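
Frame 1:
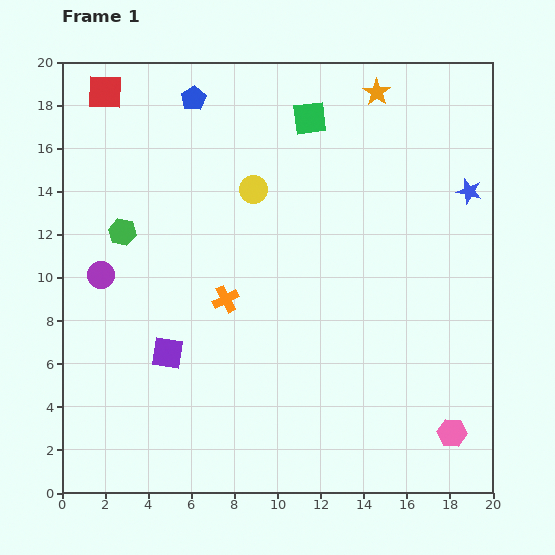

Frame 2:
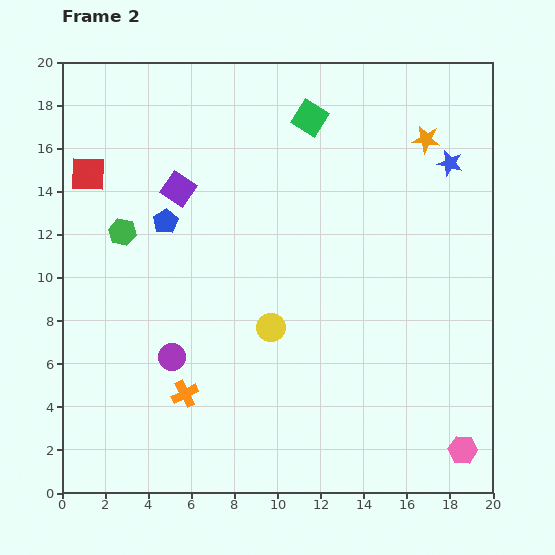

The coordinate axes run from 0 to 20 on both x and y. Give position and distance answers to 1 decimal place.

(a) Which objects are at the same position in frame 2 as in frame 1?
the green hexagon, the green square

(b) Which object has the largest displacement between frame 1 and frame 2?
the purple square

(moved 7.6; next 6.4)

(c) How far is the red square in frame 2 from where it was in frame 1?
3.9

The red square moved from (2.0, 18.6) to (1.2, 14.8), a distance of √(0.8² + 3.8²) ≈ 3.9.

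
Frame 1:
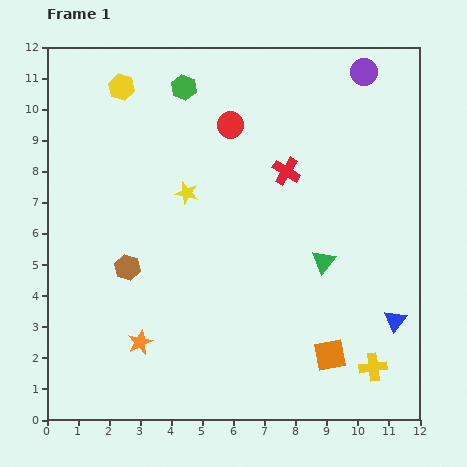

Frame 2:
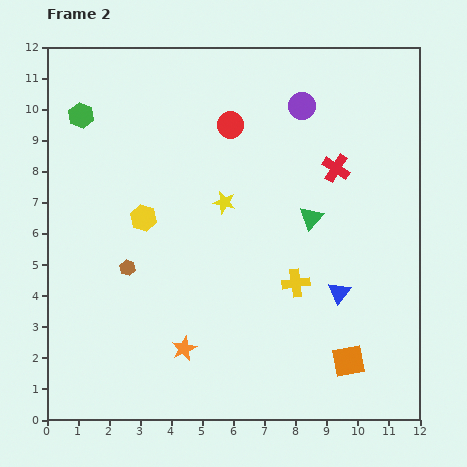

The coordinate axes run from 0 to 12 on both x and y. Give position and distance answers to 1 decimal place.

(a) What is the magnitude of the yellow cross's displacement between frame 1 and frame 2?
3.7

The yellow cross moved from (10.5, 1.7) to (8.0, 4.4), a distance of √(2.5² + 2.7²) ≈ 3.7.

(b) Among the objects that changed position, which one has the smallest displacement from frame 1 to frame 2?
the orange square

(moved 0.6)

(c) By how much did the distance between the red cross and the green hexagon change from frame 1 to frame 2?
+4.1

Distance in frame 1: 4.3. Distance in frame 2: 8.4.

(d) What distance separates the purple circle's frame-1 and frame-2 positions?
2.3

The purple circle moved from (10.2, 11.2) to (8.2, 10.1), a distance of √(2.0² + 1.1²) ≈ 2.3.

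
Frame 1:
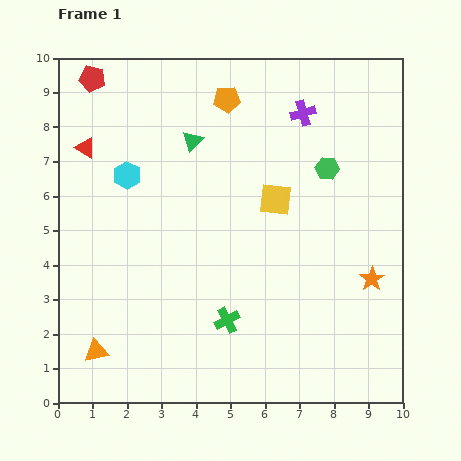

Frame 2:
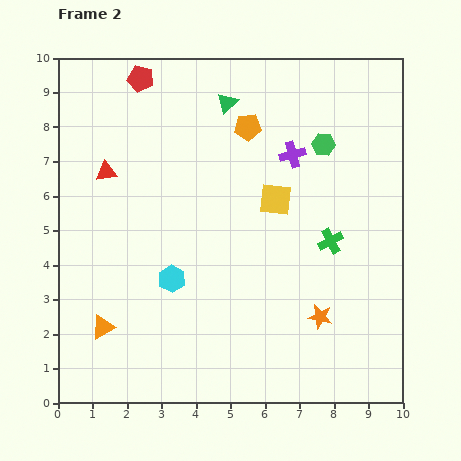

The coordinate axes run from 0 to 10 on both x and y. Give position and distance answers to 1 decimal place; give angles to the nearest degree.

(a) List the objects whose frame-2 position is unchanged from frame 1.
the yellow square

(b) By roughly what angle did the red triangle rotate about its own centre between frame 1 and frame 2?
39° counter-clockwise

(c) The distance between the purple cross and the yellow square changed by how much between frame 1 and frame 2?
-1.2

Distance in frame 1: 2.6. Distance in frame 2: 1.4.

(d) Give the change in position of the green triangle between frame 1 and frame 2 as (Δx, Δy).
(1.0, 1.1)

The green triangle was at (3.9, 7.6) in frame 1 and (4.9, 8.7) in frame 2.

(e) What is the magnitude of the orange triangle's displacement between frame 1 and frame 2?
0.7

The orange triangle moved from (1.1, 1.5) to (1.3, 2.2), a distance of √(0.2² + 0.7²) ≈ 0.7.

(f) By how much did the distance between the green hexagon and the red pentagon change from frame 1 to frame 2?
-1.7

Distance in frame 1: 7.3. Distance in frame 2: 5.6.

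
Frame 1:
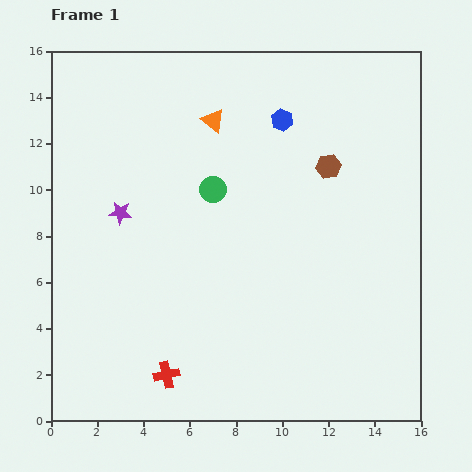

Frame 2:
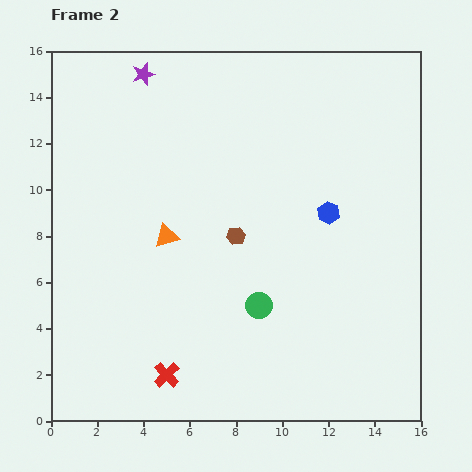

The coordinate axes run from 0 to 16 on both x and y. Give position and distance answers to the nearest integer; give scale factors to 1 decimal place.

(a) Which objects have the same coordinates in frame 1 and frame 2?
the red cross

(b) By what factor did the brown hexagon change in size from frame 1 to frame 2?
0.7×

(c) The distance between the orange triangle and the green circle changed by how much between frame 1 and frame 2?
+2

Distance in frame 1: 3. Distance in frame 2: 5.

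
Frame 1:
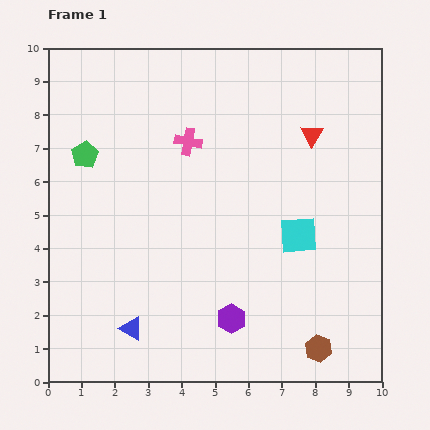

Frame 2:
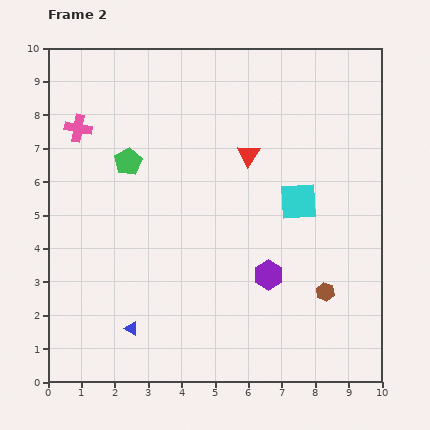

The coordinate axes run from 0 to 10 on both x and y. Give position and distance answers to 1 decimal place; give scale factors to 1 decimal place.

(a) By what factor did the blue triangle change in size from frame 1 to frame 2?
0.6×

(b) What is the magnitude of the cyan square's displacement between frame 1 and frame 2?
1.0

The cyan square moved from (7.5, 4.4) to (7.5, 5.4), a distance of √(0.0² + 1.0²) ≈ 1.0.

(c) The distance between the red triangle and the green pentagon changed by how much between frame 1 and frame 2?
-3.2

Distance in frame 1: 6.8. Distance in frame 2: 3.6.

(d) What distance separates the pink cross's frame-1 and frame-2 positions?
3.3

The pink cross moved from (4.2, 7.2) to (0.9, 7.6), a distance of √(3.3² + 0.4²) ≈ 3.3.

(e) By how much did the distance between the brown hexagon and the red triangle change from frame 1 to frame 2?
-1.7

Distance in frame 1: 6.4. Distance in frame 2: 4.7.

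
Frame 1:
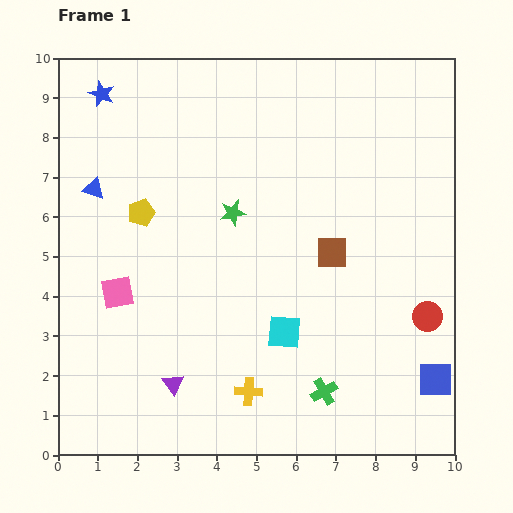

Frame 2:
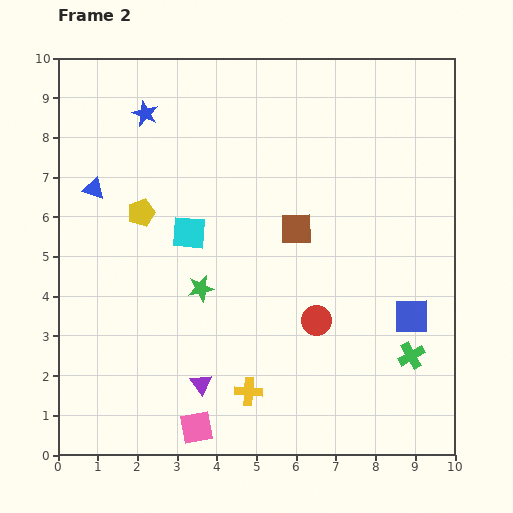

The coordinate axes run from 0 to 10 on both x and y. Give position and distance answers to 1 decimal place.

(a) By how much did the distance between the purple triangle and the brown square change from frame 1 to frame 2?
-0.6

Distance in frame 1: 5.2. Distance in frame 2: 4.6.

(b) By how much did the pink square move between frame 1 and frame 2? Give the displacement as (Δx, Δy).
(2.0, -3.4)

The pink square was at (1.5, 4.1) in frame 1 and (3.5, 0.7) in frame 2.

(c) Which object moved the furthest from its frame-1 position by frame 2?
the pink square

(moved 3.9; next 3.5)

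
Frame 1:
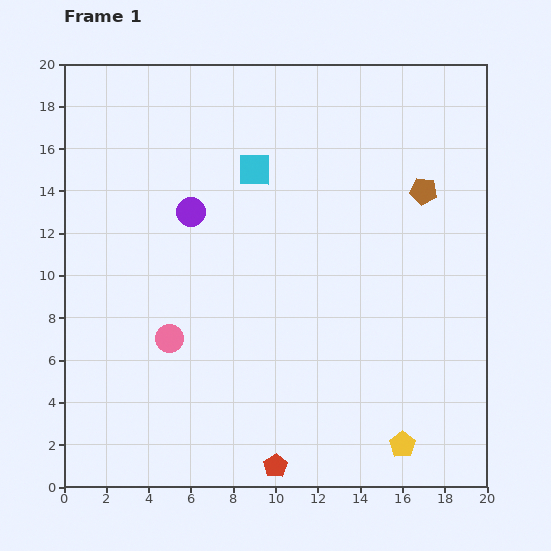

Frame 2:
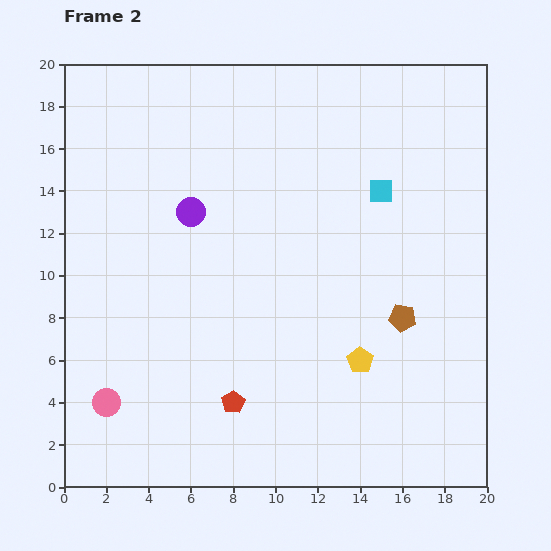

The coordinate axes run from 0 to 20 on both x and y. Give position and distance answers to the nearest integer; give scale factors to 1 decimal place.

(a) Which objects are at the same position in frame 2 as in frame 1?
the purple circle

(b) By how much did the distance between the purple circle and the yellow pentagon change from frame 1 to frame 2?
-4

Distance in frame 1: 15. Distance in frame 2: 11.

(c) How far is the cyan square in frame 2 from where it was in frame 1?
6

The cyan square moved from (9, 15) to (15, 14), a distance of √(6² + 1²) ≈ 6.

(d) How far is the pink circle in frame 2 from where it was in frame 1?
4

The pink circle moved from (5, 7) to (2, 4), a distance of √(3² + 3²) ≈ 4.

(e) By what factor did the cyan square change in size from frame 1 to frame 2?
0.7×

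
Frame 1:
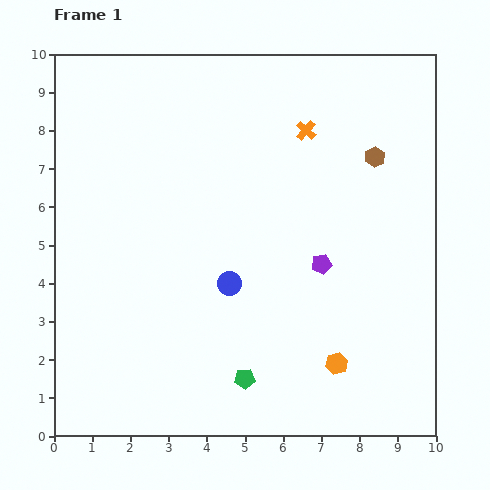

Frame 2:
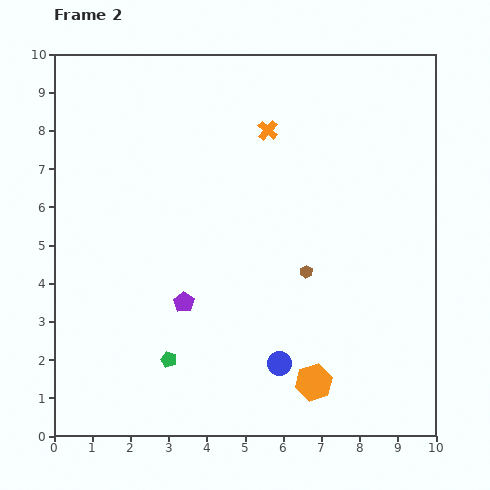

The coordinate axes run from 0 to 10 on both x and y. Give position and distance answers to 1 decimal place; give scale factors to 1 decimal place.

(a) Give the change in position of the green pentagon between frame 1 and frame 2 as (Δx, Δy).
(-2.0, 0.5)

The green pentagon was at (5.0, 1.5) in frame 1 and (3.0, 2.0) in frame 2.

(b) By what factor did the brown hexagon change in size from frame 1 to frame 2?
0.6×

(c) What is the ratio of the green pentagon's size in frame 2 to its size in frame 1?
0.7×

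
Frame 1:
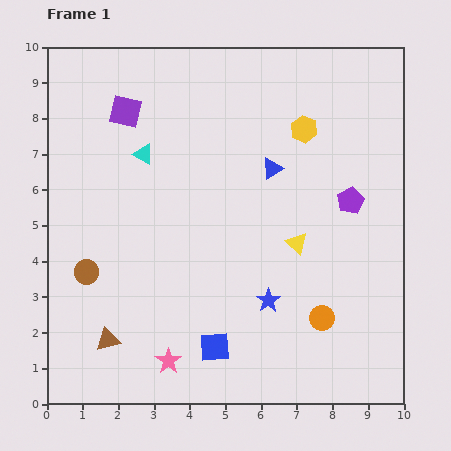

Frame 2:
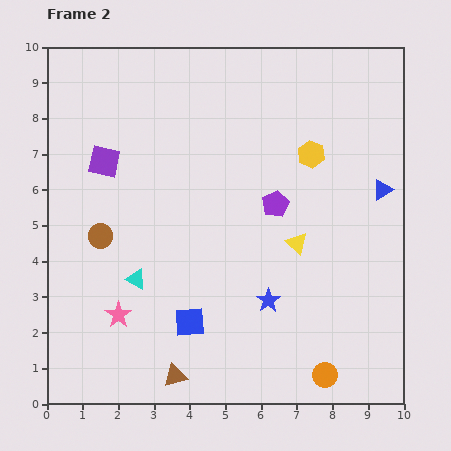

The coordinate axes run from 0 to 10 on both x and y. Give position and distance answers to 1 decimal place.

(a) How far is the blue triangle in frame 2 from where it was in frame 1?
3.2

The blue triangle moved from (6.3, 6.6) to (9.4, 6.0), a distance of √(3.1² + 0.6²) ≈ 3.2.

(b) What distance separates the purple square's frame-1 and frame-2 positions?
1.5

The purple square moved from (2.2, 8.2) to (1.6, 6.8), a distance of √(0.6² + 1.4²) ≈ 1.5.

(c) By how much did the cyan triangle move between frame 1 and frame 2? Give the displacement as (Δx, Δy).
(-0.2, -3.5)

The cyan triangle was at (2.7, 7.0) in frame 1 and (2.5, 3.5) in frame 2.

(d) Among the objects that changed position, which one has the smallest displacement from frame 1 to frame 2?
the yellow hexagon

(moved 0.7)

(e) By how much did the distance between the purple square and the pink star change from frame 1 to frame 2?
-2.8

Distance in frame 1: 7.1. Distance in frame 2: 4.3.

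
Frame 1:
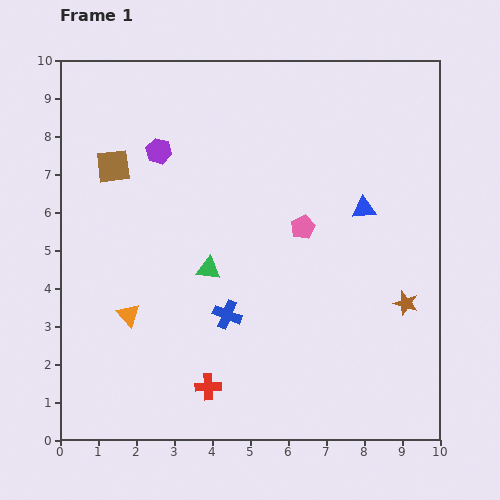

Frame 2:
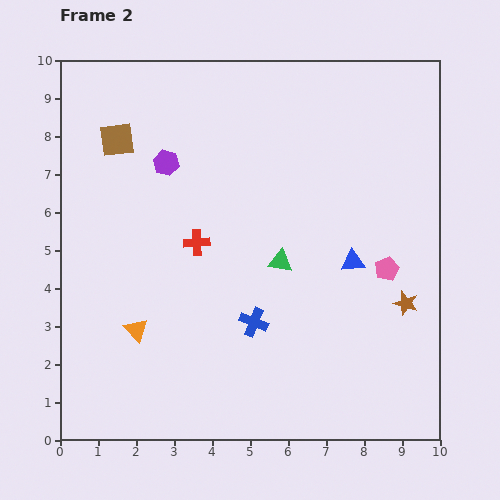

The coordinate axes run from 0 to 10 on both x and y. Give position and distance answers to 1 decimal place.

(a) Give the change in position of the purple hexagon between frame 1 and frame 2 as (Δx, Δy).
(0.2, -0.3)

The purple hexagon was at (2.6, 7.6) in frame 1 and (2.8, 7.3) in frame 2.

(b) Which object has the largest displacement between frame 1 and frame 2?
the red cross

(moved 3.8; next 2.5)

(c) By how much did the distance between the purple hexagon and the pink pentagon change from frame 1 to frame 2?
+2.1

Distance in frame 1: 4.3. Distance in frame 2: 6.4.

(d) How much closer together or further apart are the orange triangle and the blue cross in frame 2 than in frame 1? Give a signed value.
+0.5

Distance in frame 1: 2.6. Distance in frame 2: 3.1.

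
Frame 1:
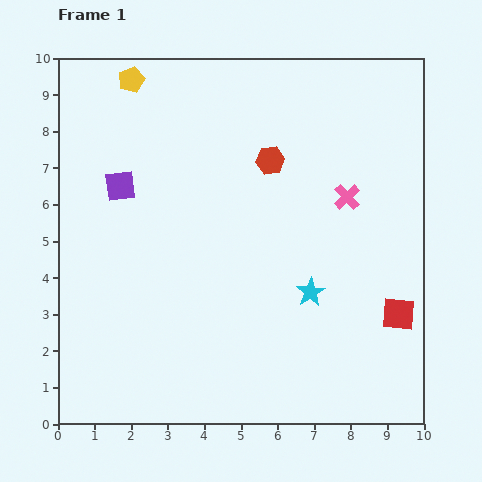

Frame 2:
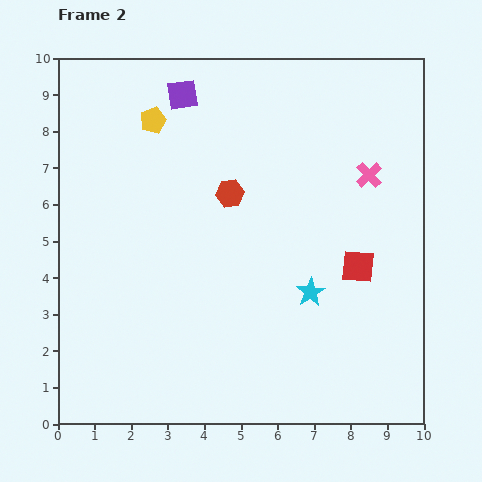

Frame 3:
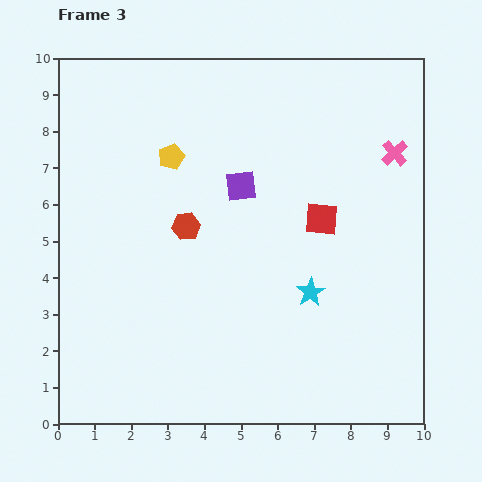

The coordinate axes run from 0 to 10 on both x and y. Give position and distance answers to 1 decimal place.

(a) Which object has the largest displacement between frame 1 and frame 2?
the purple square

(moved 3.0; next 1.7)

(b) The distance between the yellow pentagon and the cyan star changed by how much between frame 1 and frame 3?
-2.3

Distance in frame 1: 7.6. Distance in frame 3: 5.3.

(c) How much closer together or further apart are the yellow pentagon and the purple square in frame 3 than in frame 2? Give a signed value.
+1.0

Distance in frame 2: 1.1. Distance in frame 3: 2.1.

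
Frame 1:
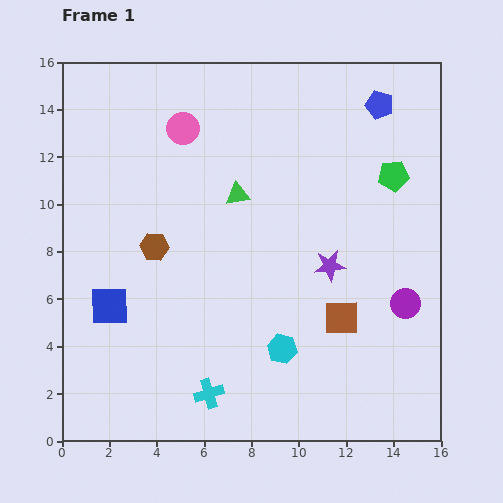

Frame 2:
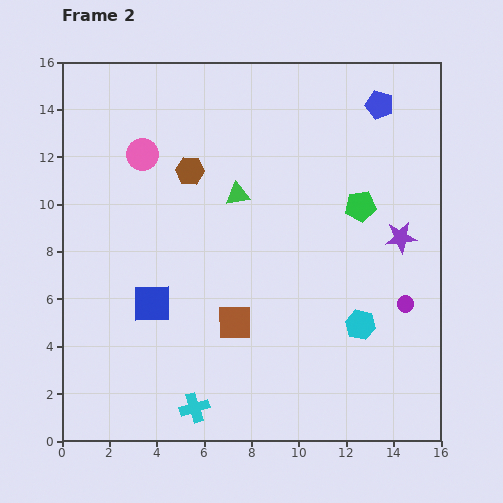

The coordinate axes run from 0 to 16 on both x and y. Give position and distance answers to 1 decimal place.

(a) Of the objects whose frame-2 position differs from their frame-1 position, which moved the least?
the cyan cross

(moved 0.8)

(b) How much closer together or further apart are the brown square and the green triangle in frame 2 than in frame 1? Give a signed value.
-1.4

Distance in frame 1: 6.8. Distance in frame 2: 5.4.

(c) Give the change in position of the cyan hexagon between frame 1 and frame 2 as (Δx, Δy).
(3.3, 1.0)

The cyan hexagon was at (9.3, 3.9) in frame 1 and (12.6, 4.9) in frame 2.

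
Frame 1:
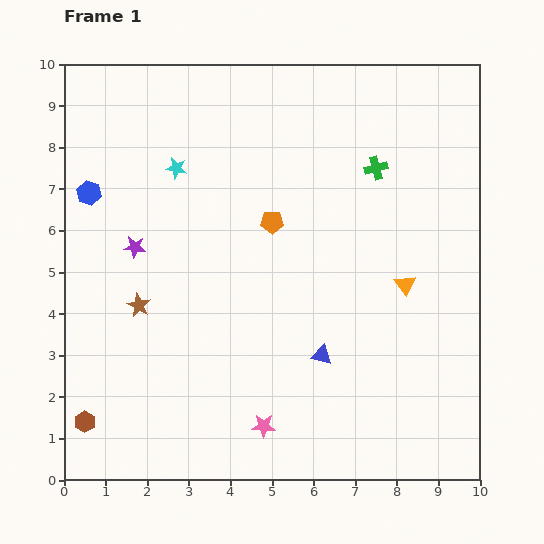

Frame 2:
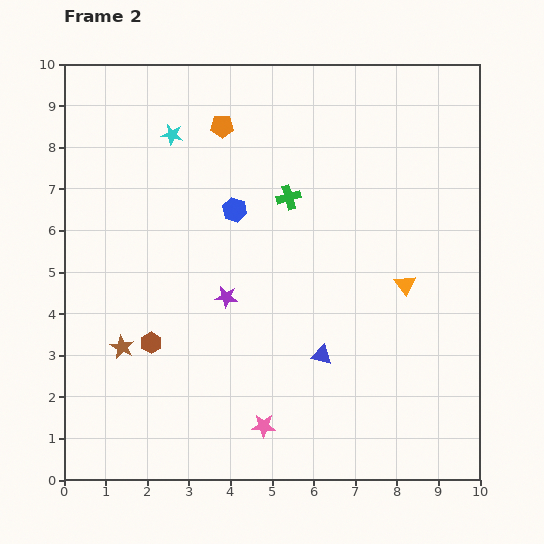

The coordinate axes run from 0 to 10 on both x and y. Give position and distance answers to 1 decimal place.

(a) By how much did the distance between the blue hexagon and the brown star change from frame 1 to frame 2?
+1.3

Distance in frame 1: 3.0. Distance in frame 2: 4.3.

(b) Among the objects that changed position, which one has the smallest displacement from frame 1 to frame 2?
the cyan star

(moved 0.8)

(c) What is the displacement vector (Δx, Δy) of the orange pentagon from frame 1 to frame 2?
(-1.2, 2.3)

The orange pentagon was at (5.0, 6.2) in frame 1 and (3.8, 8.5) in frame 2.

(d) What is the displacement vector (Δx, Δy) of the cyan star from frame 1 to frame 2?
(-0.1, 0.8)

The cyan star was at (2.7, 7.5) in frame 1 and (2.6, 8.3) in frame 2.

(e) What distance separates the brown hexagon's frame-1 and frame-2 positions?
2.5

The brown hexagon moved from (0.5, 1.4) to (2.1, 3.3), a distance of √(1.6² + 1.9²) ≈ 2.5.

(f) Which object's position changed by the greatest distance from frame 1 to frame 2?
the blue hexagon

(moved 3.5; next 2.6)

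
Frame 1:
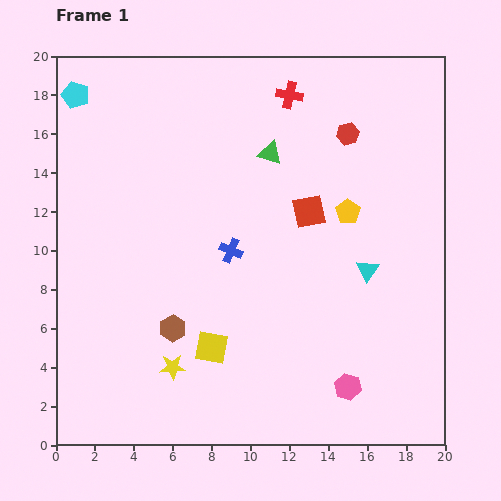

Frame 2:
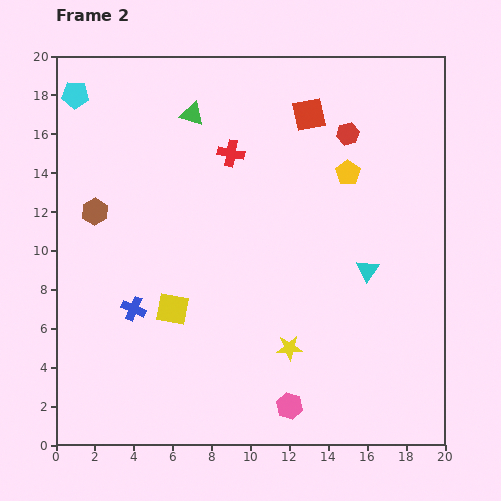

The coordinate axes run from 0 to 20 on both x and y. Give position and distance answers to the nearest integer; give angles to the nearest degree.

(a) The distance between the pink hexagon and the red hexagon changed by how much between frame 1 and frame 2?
+1

Distance in frame 1: 13. Distance in frame 2: 14.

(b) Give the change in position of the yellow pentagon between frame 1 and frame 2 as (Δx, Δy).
(0, 2)

The yellow pentagon was at (15, 12) in frame 1 and (15, 14) in frame 2.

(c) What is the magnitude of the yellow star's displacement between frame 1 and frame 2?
6

The yellow star moved from (6, 4) to (12, 5), a distance of √(6² + 1²) ≈ 6.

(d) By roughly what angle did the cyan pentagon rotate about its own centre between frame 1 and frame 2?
16° counter-clockwise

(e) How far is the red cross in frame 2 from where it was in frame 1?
4

The red cross moved from (12, 18) to (9, 15), a distance of √(3² + 3²) ≈ 4.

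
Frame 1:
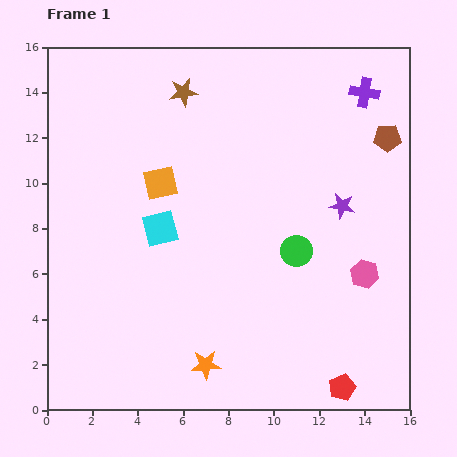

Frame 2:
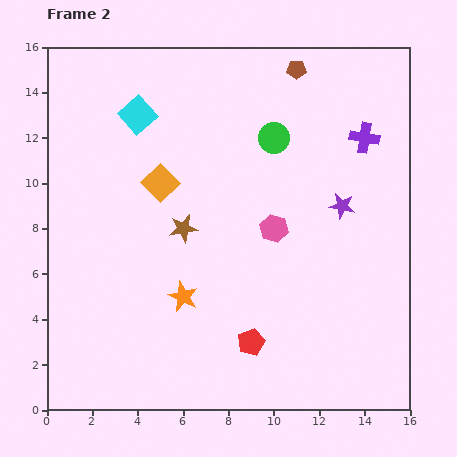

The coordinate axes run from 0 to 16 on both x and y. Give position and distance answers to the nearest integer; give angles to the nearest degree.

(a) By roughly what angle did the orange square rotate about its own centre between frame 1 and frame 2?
32° counter-clockwise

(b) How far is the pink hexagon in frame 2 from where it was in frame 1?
4

The pink hexagon moved from (14, 6) to (10, 8), a distance of √(4² + 2²) ≈ 4.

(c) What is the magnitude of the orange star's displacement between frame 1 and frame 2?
3

The orange star moved from (7, 2) to (6, 5), a distance of √(1² + 3²) ≈ 3.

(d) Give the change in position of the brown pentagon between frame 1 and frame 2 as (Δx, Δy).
(-4, 3)

The brown pentagon was at (15, 12) in frame 1 and (11, 15) in frame 2.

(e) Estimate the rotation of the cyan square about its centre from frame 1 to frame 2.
27° counter-clockwise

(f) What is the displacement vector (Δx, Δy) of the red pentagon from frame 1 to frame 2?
(-4, 2)

The red pentagon was at (13, 1) in frame 1 and (9, 3) in frame 2.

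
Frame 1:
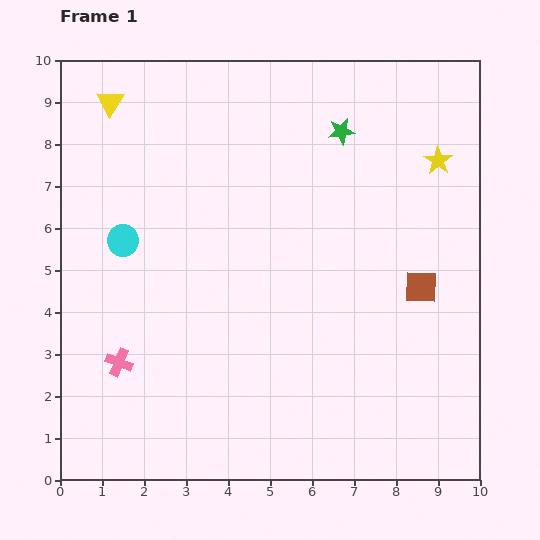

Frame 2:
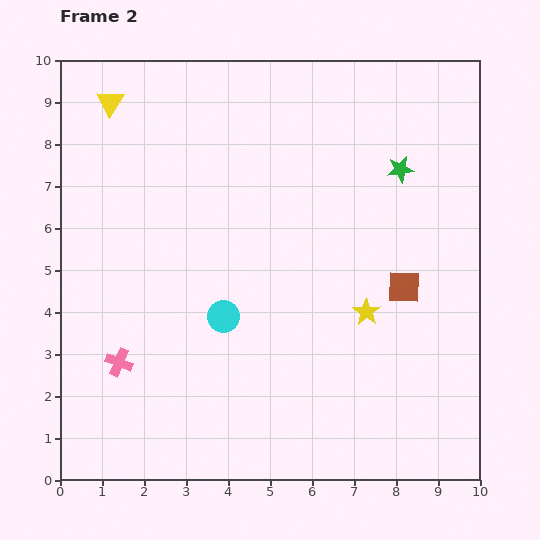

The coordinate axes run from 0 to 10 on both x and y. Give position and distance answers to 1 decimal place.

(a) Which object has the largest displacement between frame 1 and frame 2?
the yellow star

(moved 4.0; next 3.0)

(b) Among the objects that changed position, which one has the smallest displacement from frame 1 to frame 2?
the brown square

(moved 0.4)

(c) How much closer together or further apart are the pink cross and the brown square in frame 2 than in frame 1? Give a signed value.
-0.4

Distance in frame 1: 7.4. Distance in frame 2: 7.0.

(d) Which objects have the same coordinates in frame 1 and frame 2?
the yellow triangle, the pink cross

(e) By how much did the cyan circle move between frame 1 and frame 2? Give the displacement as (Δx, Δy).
(2.4, -1.8)

The cyan circle was at (1.5, 5.7) in frame 1 and (3.9, 3.9) in frame 2.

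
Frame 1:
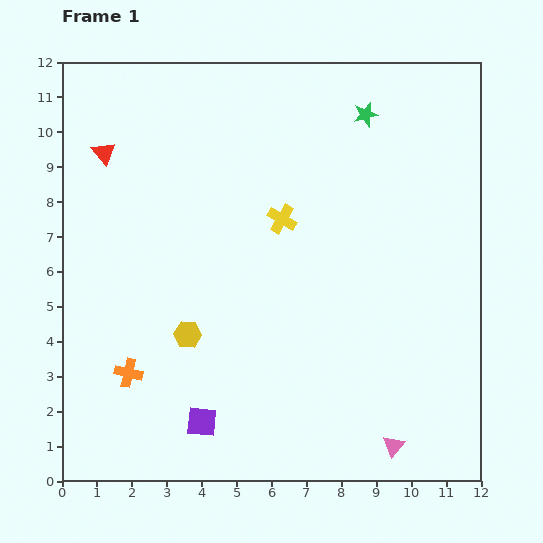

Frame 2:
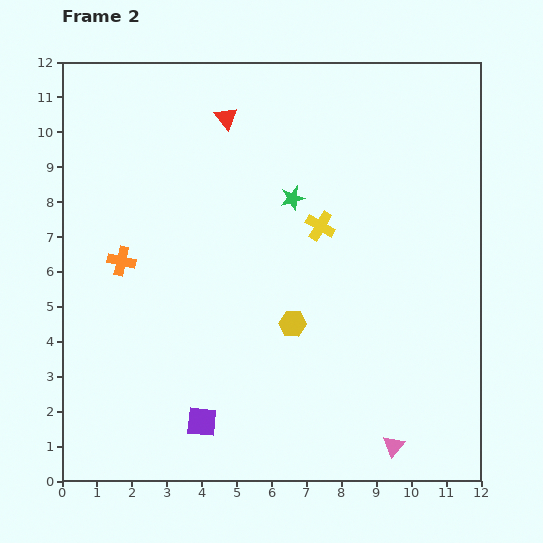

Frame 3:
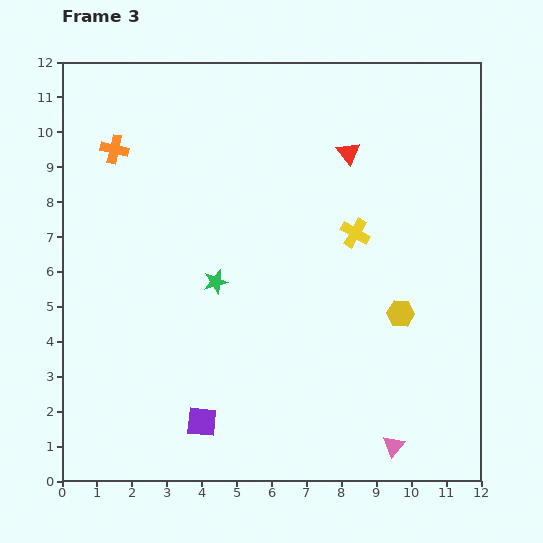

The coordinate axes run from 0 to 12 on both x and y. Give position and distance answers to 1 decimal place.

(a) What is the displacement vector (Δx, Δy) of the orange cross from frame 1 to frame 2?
(-0.2, 3.2)

The orange cross was at (1.9, 3.1) in frame 1 and (1.7, 6.3) in frame 2.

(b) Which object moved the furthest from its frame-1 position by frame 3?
the red triangle

(moved 7.0; next 6.4)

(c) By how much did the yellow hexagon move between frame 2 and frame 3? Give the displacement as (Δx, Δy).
(3.1, 0.3)

The yellow hexagon was at (6.6, 4.5) in frame 2 and (9.7, 4.8) in frame 3.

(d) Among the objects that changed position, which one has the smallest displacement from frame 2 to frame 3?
the yellow cross

(moved 1.0)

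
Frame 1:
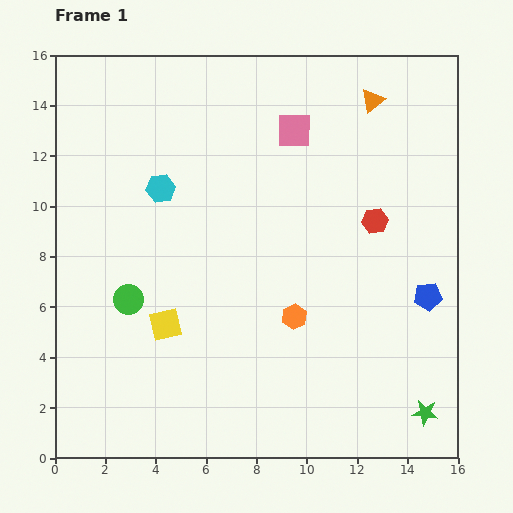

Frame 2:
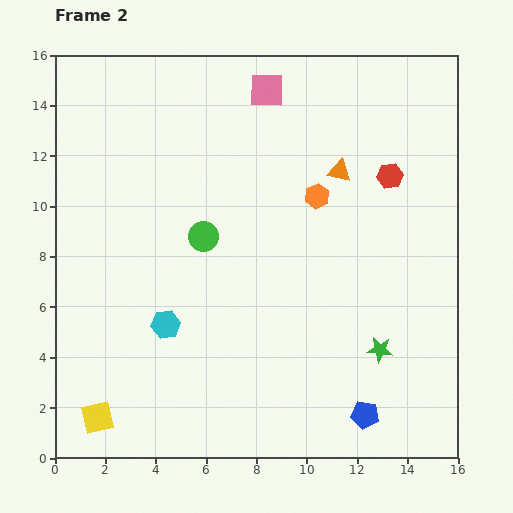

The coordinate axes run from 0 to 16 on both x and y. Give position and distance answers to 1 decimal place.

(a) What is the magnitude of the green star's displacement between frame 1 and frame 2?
3.1

The green star moved from (14.7, 1.8) to (12.9, 4.3), a distance of √(1.8² + 2.5²) ≈ 3.1.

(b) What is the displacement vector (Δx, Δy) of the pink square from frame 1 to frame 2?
(-1.1, 1.6)

The pink square was at (9.5, 13.0) in frame 1 and (8.4, 14.6) in frame 2.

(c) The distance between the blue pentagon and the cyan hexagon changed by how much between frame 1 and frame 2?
-2.7

Distance in frame 1: 11.4. Distance in frame 2: 8.7.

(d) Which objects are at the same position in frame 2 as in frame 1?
none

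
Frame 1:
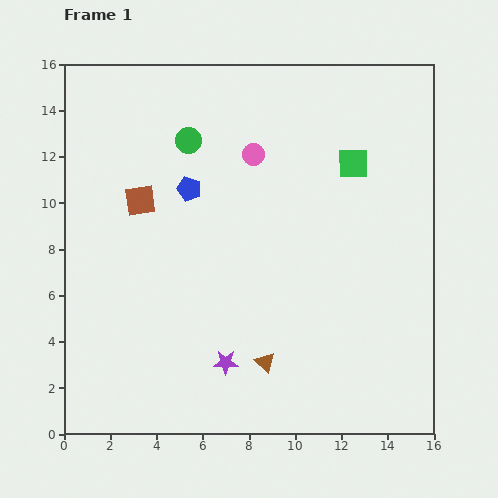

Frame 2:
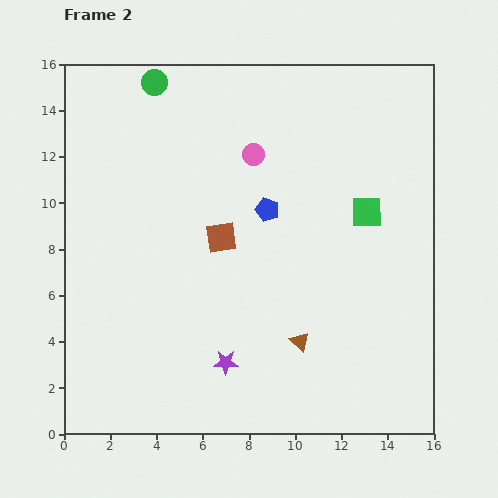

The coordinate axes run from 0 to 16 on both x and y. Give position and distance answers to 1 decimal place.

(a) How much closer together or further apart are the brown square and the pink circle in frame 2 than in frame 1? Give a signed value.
-1.4

Distance in frame 1: 5.3. Distance in frame 2: 3.9.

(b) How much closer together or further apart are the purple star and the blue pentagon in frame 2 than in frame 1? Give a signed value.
-0.9

Distance in frame 1: 7.7. Distance in frame 2: 6.8.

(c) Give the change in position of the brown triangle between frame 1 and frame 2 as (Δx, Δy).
(1.5, 0.9)

The brown triangle was at (8.7, 3.1) in frame 1 and (10.2, 4.0) in frame 2.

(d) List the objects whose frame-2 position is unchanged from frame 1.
the purple star, the pink circle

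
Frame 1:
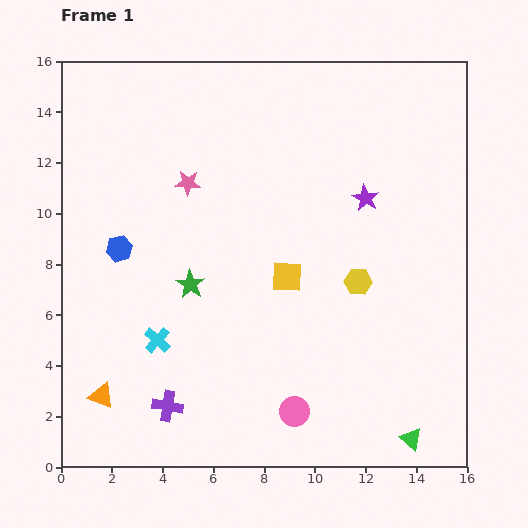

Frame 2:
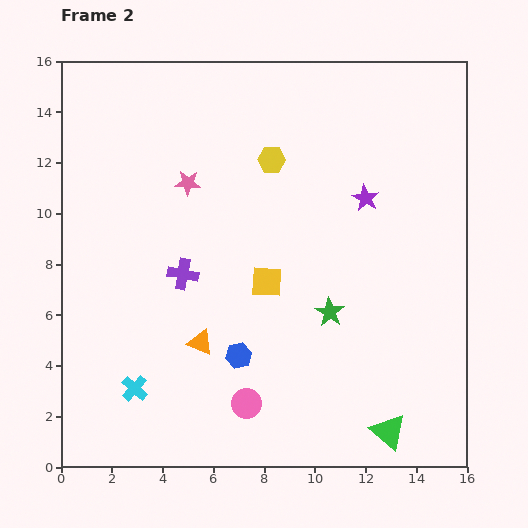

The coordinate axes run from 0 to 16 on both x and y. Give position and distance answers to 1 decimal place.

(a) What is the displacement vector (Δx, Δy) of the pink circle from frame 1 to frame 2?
(-1.9, 0.3)

The pink circle was at (9.2, 2.2) in frame 1 and (7.3, 2.5) in frame 2.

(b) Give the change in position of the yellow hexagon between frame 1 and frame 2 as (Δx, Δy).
(-3.4, 4.8)

The yellow hexagon was at (11.7, 7.3) in frame 1 and (8.3, 12.1) in frame 2.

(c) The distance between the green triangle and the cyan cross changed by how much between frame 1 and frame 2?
-0.6

Distance in frame 1: 10.7. Distance in frame 2: 10.1.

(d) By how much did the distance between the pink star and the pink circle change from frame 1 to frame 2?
-0.9

Distance in frame 1: 9.9. Distance in frame 2: 9.0.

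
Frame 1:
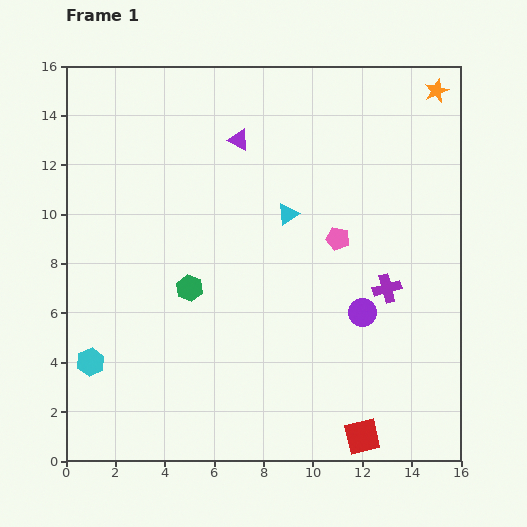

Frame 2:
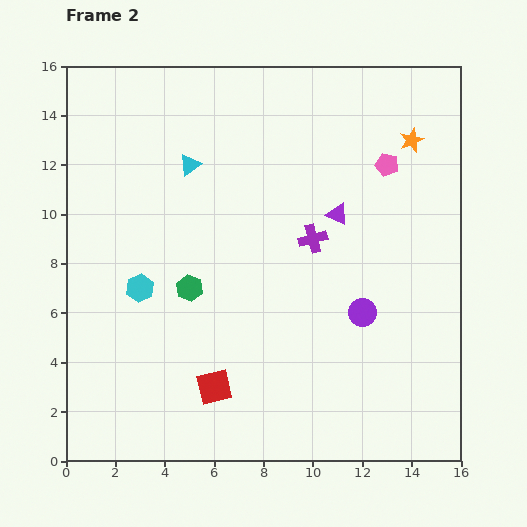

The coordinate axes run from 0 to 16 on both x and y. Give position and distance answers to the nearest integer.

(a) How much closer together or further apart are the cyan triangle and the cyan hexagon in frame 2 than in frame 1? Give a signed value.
-5

Distance in frame 1: 10. Distance in frame 2: 5.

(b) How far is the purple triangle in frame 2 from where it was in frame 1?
5

The purple triangle moved from (7, 13) to (11, 10), a distance of √(4² + 3²) ≈ 5.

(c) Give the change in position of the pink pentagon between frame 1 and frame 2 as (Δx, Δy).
(2, 3)

The pink pentagon was at (11, 9) in frame 1 and (13, 12) in frame 2.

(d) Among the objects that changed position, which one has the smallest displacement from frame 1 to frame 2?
the orange star

(moved 2)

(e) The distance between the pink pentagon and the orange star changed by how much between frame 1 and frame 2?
-6

Distance in frame 1: 7. Distance in frame 2: 1.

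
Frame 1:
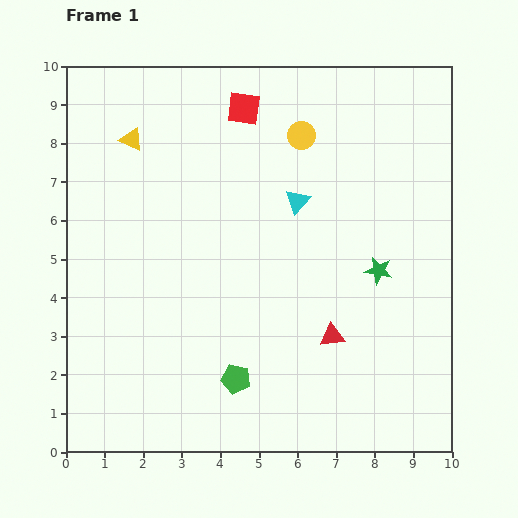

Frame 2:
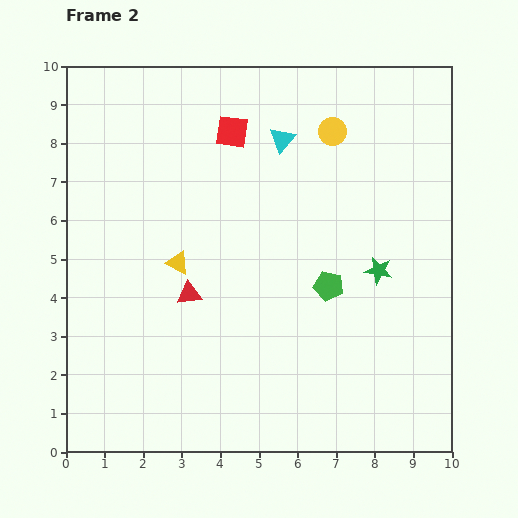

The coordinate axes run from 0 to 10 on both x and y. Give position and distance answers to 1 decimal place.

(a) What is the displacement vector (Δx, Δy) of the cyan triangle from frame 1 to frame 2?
(-0.4, 1.6)

The cyan triangle was at (6.0, 6.5) in frame 1 and (5.6, 8.1) in frame 2.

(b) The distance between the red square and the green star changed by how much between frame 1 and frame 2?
-0.3

Distance in frame 1: 5.5. Distance in frame 2: 5.2.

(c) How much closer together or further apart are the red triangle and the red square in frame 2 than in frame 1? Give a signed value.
-2.0

Distance in frame 1: 6.3. Distance in frame 2: 4.3.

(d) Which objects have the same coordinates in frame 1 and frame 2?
the green star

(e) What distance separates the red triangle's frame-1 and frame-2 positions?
3.9

The red triangle moved from (6.9, 3.0) to (3.2, 4.1), a distance of √(3.7² + 1.1²) ≈ 3.9.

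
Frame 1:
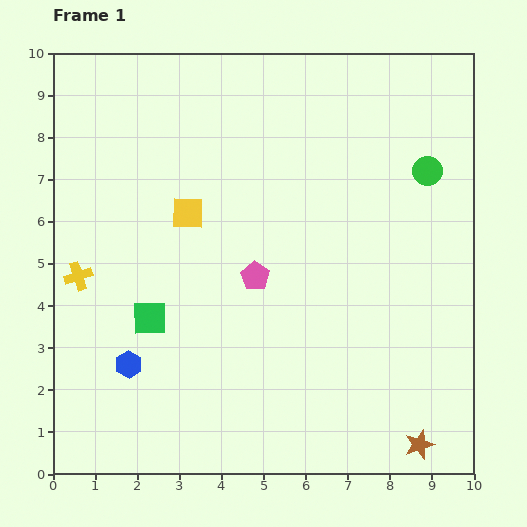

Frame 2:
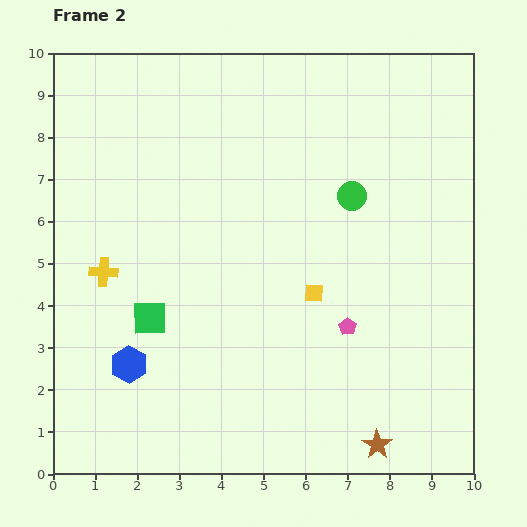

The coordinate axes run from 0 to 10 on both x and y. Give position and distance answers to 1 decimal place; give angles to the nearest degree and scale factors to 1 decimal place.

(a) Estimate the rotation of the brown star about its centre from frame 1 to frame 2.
19° counter-clockwise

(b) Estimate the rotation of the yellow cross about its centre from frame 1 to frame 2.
21° clockwise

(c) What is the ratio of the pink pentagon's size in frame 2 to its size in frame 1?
0.6×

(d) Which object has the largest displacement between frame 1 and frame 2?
the yellow square

(moved 3.6; next 2.5)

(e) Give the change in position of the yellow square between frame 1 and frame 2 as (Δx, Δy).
(3.0, -1.9)

The yellow square was at (3.2, 6.2) in frame 1 and (6.2, 4.3) in frame 2.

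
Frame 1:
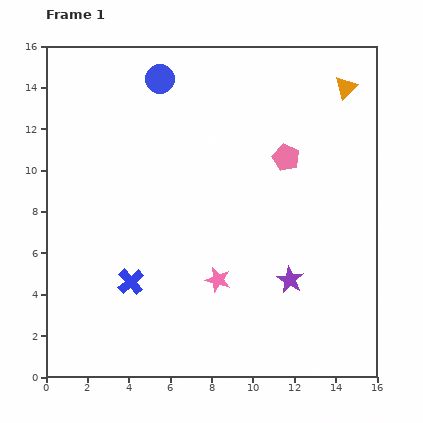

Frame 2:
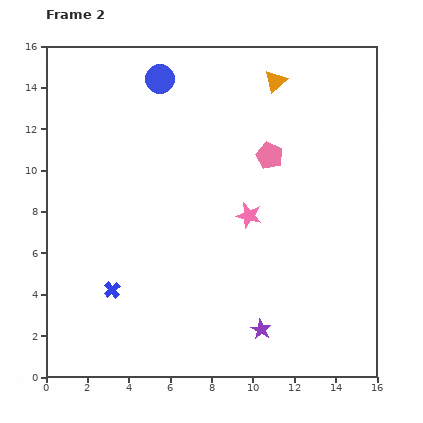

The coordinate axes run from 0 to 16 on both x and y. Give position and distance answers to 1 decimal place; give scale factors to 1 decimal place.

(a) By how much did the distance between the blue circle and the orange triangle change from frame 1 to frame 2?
-3.4

Distance in frame 1: 9.0. Distance in frame 2: 5.6.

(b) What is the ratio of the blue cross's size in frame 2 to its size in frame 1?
0.6×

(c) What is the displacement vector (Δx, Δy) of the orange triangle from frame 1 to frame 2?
(-3.4, 0.3)

The orange triangle was at (14.5, 14.0) in frame 1 and (11.1, 14.3) in frame 2.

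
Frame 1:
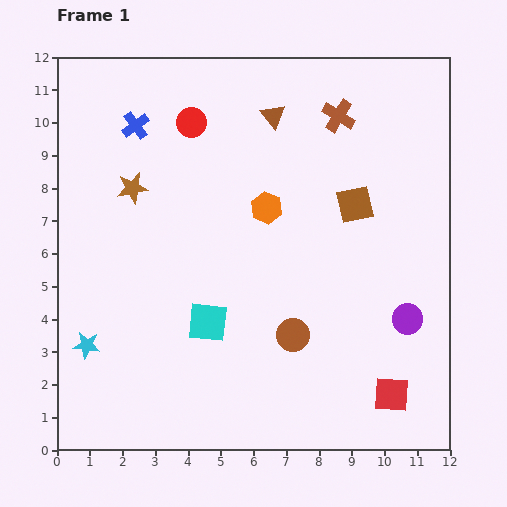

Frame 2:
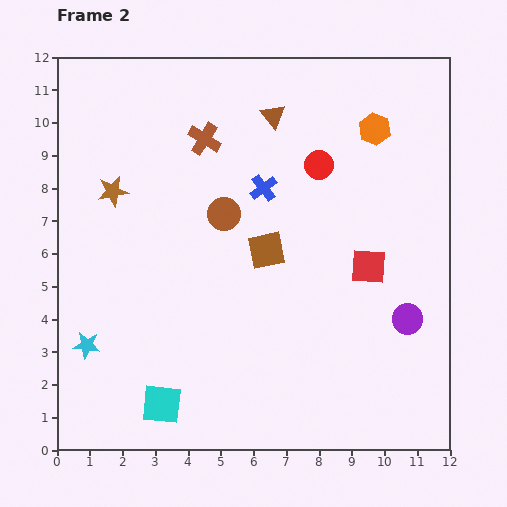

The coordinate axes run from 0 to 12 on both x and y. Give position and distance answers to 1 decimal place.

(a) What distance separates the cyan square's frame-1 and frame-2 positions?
2.9

The cyan square moved from (4.6, 3.9) to (3.2, 1.4), a distance of √(1.4² + 2.5²) ≈ 2.9.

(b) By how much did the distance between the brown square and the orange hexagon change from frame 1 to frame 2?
+2.3

Distance in frame 1: 2.7. Distance in frame 2: 5.0.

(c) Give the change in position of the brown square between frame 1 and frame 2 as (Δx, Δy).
(-2.7, -1.4)

The brown square was at (9.1, 7.5) in frame 1 and (6.4, 6.1) in frame 2.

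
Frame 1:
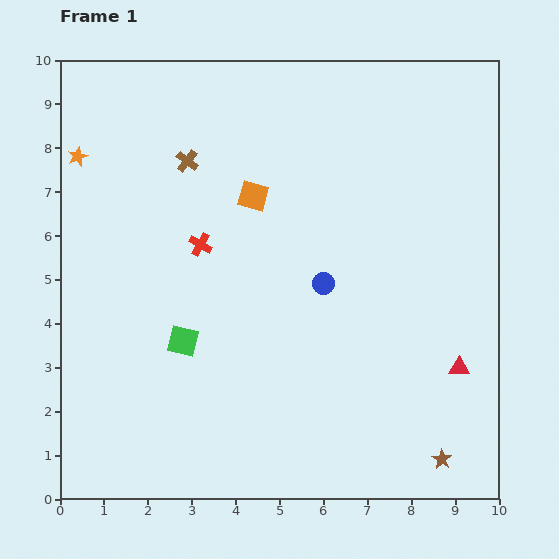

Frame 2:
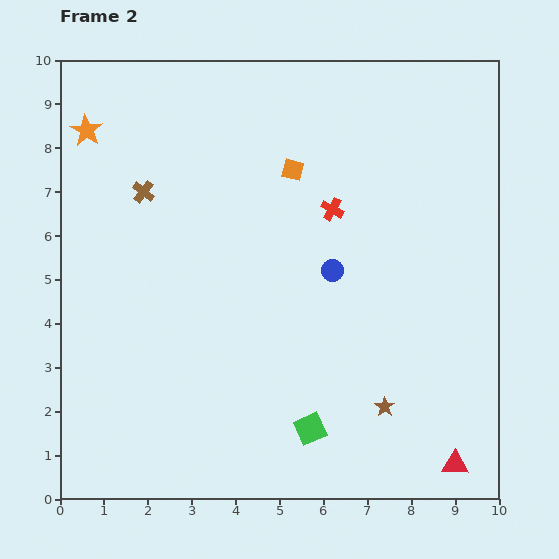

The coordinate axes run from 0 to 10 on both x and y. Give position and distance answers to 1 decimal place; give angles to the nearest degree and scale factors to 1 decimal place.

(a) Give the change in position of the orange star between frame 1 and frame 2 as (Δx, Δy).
(0.2, 0.6)

The orange star was at (0.4, 7.8) in frame 1 and (0.6, 8.4) in frame 2.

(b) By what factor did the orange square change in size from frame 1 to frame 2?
0.7×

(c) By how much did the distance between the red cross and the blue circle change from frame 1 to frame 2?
-1.5

Distance in frame 1: 2.9. Distance in frame 2: 1.4.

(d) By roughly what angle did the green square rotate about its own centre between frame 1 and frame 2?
37° counter-clockwise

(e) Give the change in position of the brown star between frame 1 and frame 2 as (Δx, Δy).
(-1.3, 1.2)

The brown star was at (8.7, 0.9) in frame 1 and (7.4, 2.1) in frame 2.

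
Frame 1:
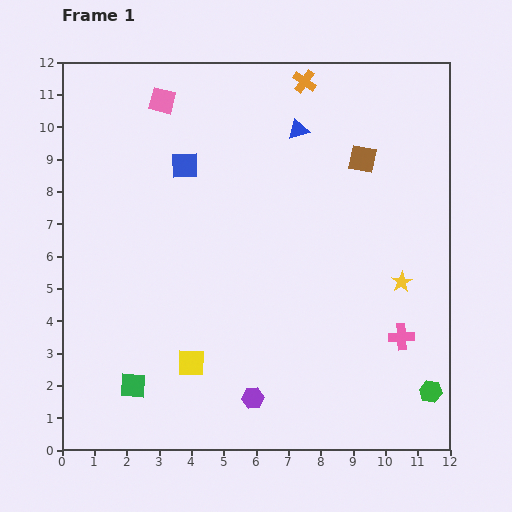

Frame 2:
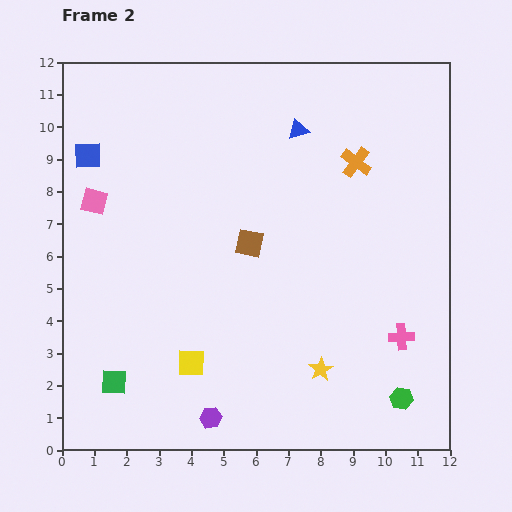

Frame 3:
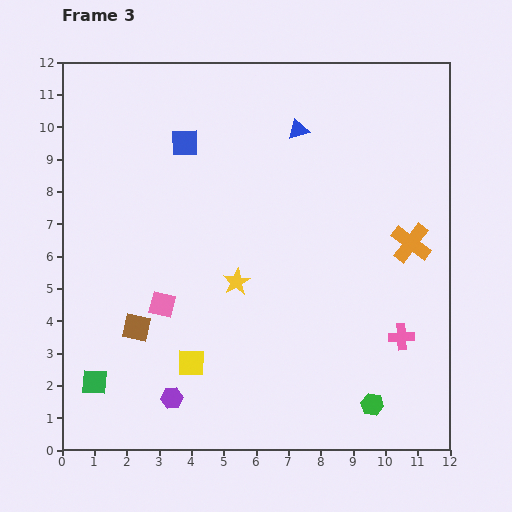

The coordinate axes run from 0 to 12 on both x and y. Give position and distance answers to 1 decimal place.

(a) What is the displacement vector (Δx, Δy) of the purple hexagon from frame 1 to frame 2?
(-1.3, -0.6)

The purple hexagon was at (5.9, 1.6) in frame 1 and (4.6, 1.0) in frame 2.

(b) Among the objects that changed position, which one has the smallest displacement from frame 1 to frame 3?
the blue square

(moved 0.7)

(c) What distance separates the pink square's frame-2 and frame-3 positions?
3.8

The pink square moved from (1.0, 7.7) to (3.1, 4.5), a distance of √(2.1² + 3.2²) ≈ 3.8.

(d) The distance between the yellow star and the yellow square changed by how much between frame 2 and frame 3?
-1.1

Distance in frame 2: 4.0. Distance in frame 3: 2.9.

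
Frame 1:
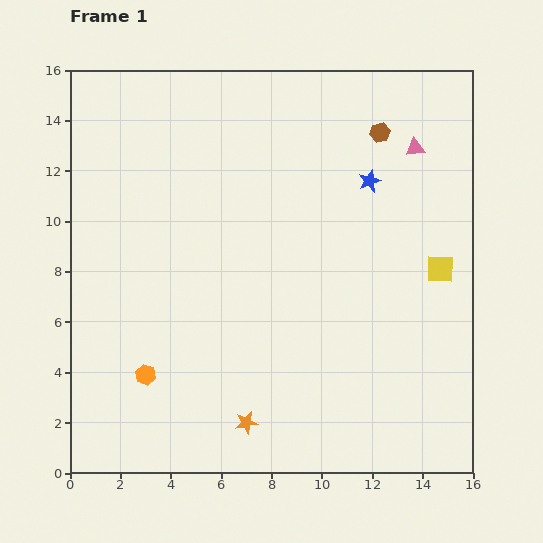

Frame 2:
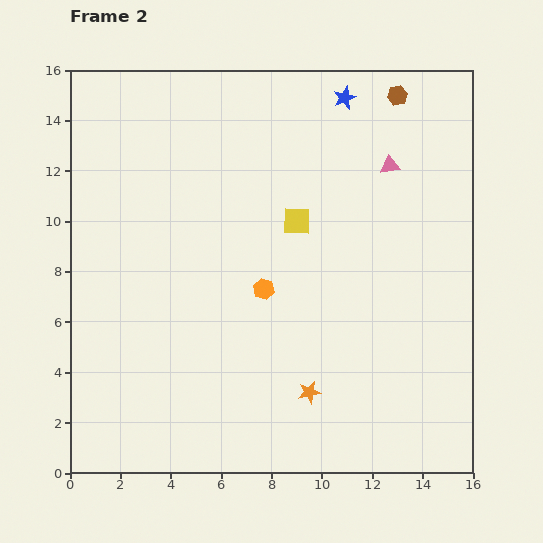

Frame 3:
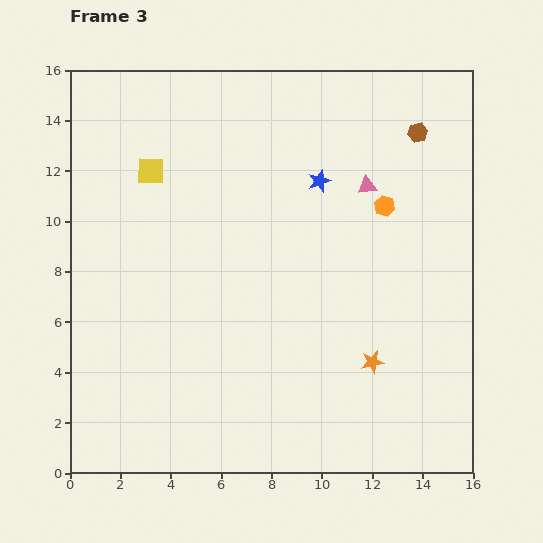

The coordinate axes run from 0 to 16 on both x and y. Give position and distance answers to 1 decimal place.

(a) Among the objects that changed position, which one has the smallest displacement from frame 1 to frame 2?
the pink triangle

(moved 1.2)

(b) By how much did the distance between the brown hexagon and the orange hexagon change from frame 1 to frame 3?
-10.2

Distance in frame 1: 13.4. Distance in frame 3: 3.2.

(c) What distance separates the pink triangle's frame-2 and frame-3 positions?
1.2

The pink triangle moved from (12.7, 12.2) to (11.8, 11.4), a distance of √(0.9² + 0.8²) ≈ 1.2.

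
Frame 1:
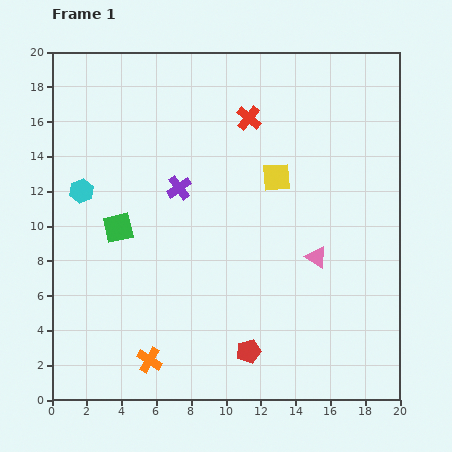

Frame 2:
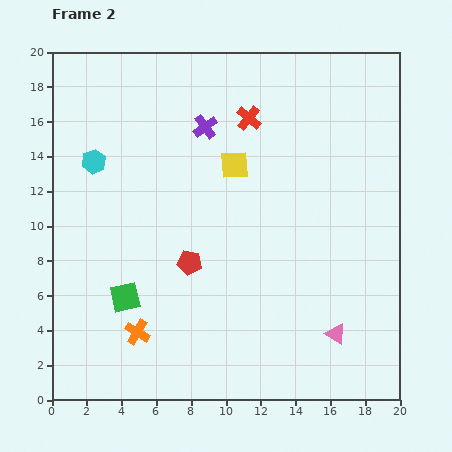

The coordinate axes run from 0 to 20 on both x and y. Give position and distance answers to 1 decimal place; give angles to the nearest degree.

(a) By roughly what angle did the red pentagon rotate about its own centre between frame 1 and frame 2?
24° clockwise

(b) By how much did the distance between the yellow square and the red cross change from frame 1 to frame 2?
-1.0

Distance in frame 1: 3.8. Distance in frame 2: 2.8.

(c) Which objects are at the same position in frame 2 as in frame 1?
the red cross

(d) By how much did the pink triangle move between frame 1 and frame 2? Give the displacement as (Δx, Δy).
(1.1, -4.4)

The pink triangle was at (15.2, 8.2) in frame 1 and (16.3, 3.8) in frame 2.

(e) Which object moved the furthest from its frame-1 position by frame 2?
the red pentagon

(moved 6.1; next 4.5)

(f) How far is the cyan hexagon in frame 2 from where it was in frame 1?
1.8

The cyan hexagon moved from (1.7, 12.0) to (2.4, 13.7), a distance of √(0.7² + 1.7²) ≈ 1.8.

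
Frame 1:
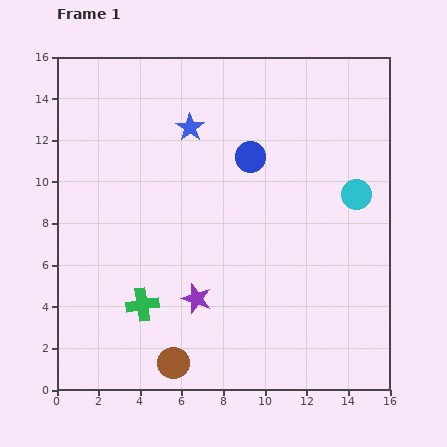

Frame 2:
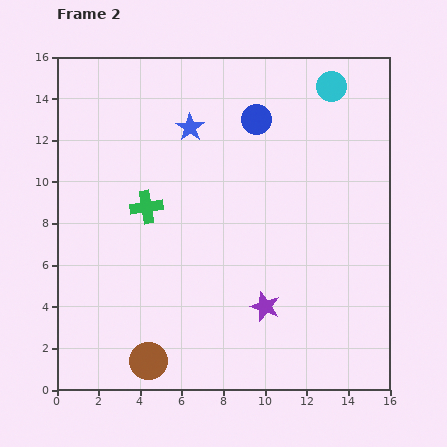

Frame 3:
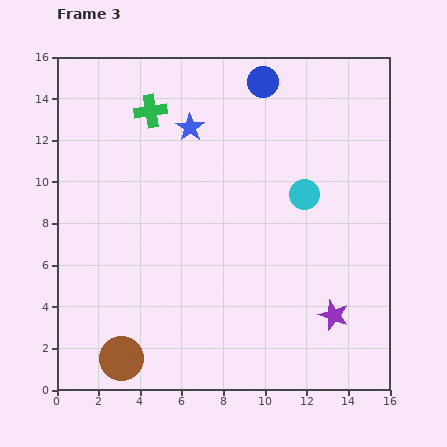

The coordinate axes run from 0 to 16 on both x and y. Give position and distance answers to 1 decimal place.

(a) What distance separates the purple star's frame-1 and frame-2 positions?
3.3

The purple star moved from (6.7, 4.4) to (10.0, 4.0), a distance of √(3.3² + 0.4²) ≈ 3.3.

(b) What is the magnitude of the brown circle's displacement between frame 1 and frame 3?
2.5

The brown circle moved from (5.6, 1.3) to (3.1, 1.5), a distance of √(2.5² + 0.2²) ≈ 2.5.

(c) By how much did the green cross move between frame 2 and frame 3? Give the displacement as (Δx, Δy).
(0.2, 4.6)

The green cross was at (4.3, 8.8) in frame 2 and (4.5, 13.4) in frame 3.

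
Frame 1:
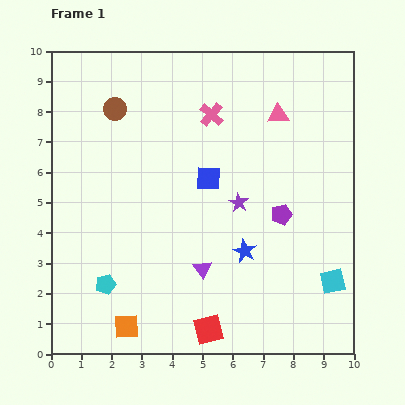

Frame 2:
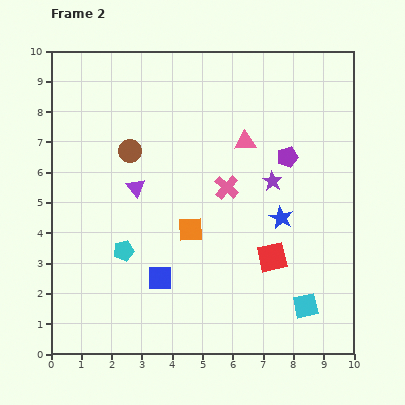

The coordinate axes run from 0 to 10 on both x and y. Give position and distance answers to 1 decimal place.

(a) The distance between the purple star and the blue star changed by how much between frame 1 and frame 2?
-0.4

Distance in frame 1: 1.6. Distance in frame 2: 1.2.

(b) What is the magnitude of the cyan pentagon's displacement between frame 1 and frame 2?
1.3

The cyan pentagon moved from (1.8, 2.3) to (2.4, 3.4), a distance of √(0.6² + 1.1²) ≈ 1.3.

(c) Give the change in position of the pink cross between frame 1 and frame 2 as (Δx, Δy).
(0.5, -2.4)

The pink cross was at (5.3, 7.9) in frame 1 and (5.8, 5.5) in frame 2.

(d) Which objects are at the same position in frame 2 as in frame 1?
none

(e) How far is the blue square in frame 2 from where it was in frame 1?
3.7

The blue square moved from (5.2, 5.8) to (3.6, 2.5), a distance of √(1.6² + 3.3²) ≈ 3.7.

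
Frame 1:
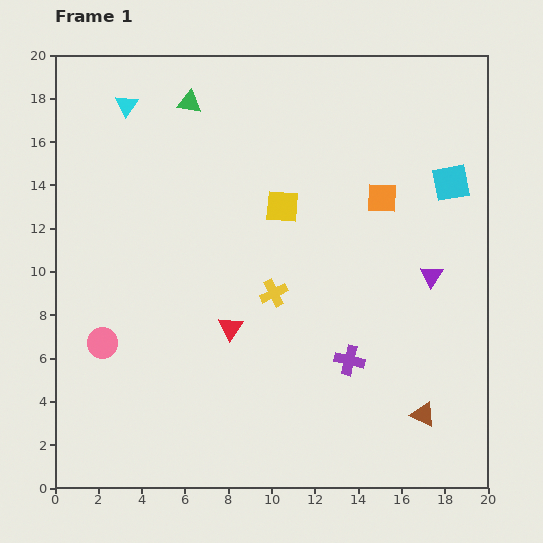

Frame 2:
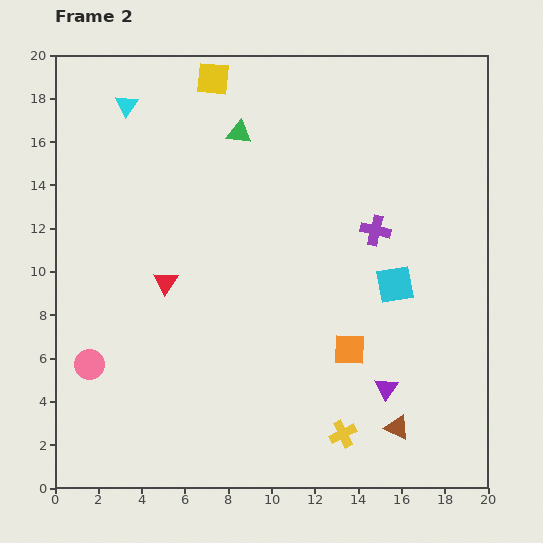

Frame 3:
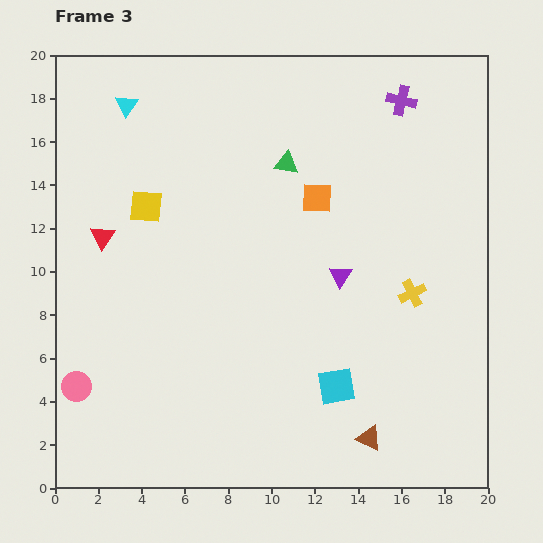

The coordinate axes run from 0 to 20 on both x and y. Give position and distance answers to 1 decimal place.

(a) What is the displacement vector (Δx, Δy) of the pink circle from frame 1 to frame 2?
(-0.6, -1.0)

The pink circle was at (2.2, 6.7) in frame 1 and (1.6, 5.7) in frame 2.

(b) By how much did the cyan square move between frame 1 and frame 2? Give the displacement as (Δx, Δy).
(-2.6, -4.7)

The cyan square was at (18.3, 14.1) in frame 1 and (15.7, 9.4) in frame 2.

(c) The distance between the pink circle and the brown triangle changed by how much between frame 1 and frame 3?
-1.5

Distance in frame 1: 15.2. Distance in frame 3: 13.7.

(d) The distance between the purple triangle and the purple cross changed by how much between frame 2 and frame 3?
+1.3

Distance in frame 2: 7.3. Distance in frame 3: 8.6.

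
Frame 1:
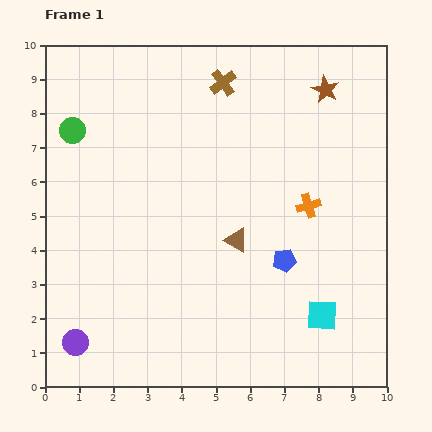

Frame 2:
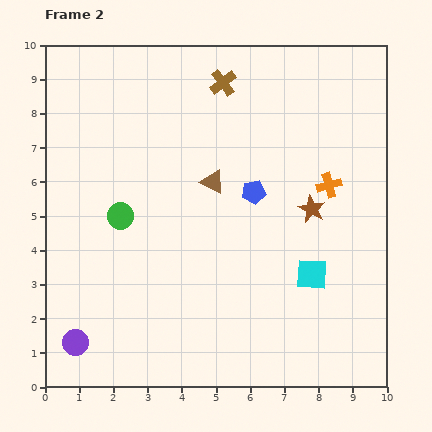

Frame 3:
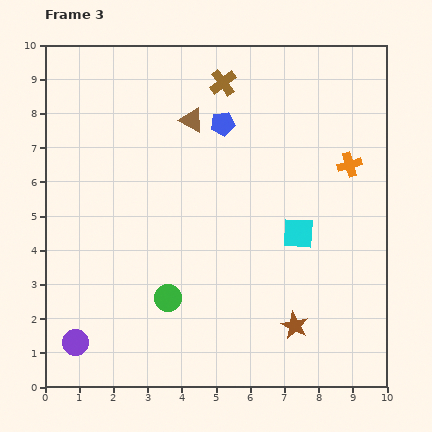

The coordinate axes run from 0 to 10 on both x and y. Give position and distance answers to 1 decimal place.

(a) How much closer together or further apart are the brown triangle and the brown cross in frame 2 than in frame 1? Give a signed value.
-1.7

Distance in frame 1: 4.6. Distance in frame 2: 2.9.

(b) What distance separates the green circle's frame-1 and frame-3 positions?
5.6

The green circle moved from (0.8, 7.5) to (3.6, 2.6), a distance of √(2.8² + 4.9²) ≈ 5.6.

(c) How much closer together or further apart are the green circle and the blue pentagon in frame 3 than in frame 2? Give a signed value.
+1.3

Distance in frame 2: 4.0. Distance in frame 3: 5.3.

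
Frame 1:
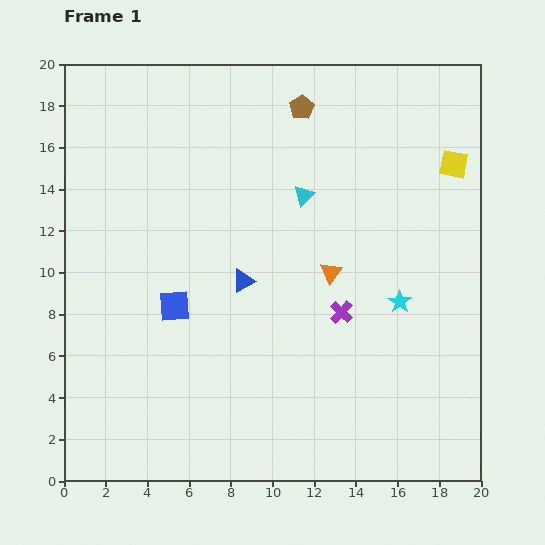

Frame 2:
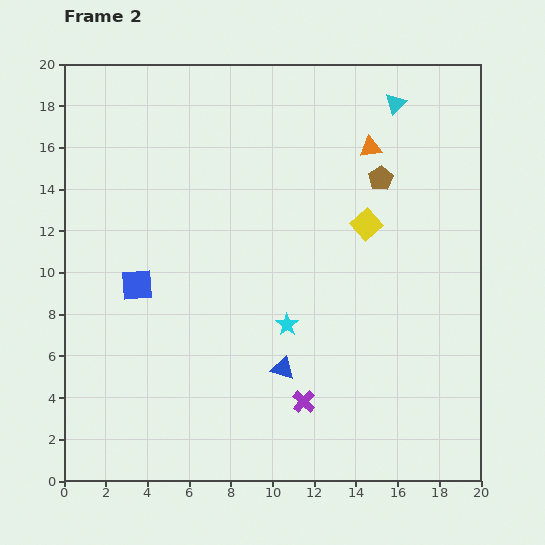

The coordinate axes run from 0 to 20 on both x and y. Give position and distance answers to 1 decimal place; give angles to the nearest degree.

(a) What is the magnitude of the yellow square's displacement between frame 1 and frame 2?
5.1

The yellow square moved from (18.7, 15.2) to (14.5, 12.3), a distance of √(4.2² + 2.9²) ≈ 5.1.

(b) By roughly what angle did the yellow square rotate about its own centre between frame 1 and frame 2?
38° clockwise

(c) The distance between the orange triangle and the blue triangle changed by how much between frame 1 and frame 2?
+7.2

Distance in frame 1: 4.2. Distance in frame 2: 11.4.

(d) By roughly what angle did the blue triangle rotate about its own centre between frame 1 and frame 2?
44° clockwise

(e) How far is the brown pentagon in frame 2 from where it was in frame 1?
5.1

The brown pentagon moved from (11.4, 17.9) to (15.2, 14.5), a distance of √(3.8² + 3.4²) ≈ 5.1.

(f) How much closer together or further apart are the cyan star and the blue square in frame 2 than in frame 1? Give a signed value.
-3.4

Distance in frame 1: 10.8. Distance in frame 2: 7.4.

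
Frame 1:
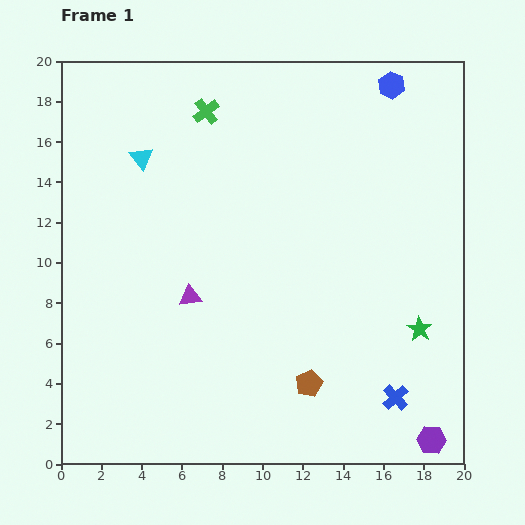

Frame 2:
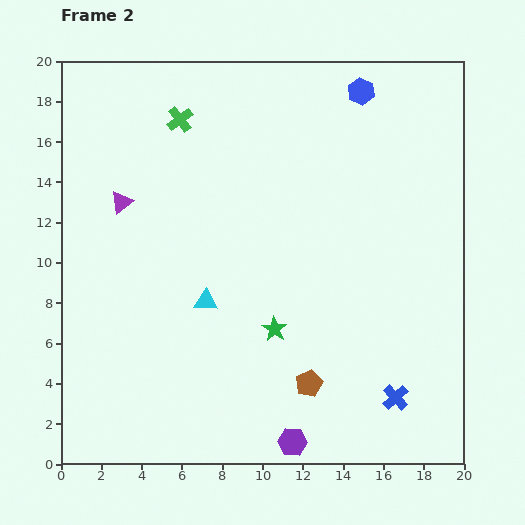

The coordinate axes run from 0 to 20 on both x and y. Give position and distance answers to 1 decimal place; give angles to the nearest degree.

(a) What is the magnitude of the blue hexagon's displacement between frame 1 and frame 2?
1.5

The blue hexagon moved from (16.4, 18.8) to (14.9, 18.5), a distance of √(1.5² + 0.3²) ≈ 1.5.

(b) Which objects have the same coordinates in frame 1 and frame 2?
the blue cross, the brown pentagon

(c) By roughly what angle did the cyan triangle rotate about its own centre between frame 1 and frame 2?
48° counter-clockwise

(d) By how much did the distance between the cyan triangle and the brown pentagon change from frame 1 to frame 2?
-7.4

Distance in frame 1: 13.9. Distance in frame 2: 6.5.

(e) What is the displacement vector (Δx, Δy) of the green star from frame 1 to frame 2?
(-7.2, 0.0)

The green star was at (17.8, 6.7) in frame 1 and (10.6, 6.7) in frame 2.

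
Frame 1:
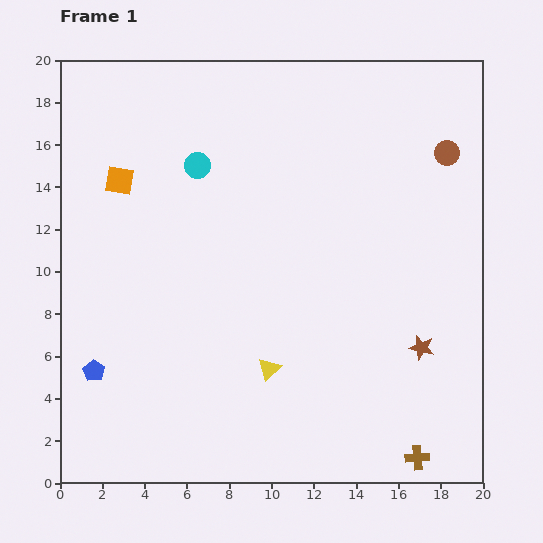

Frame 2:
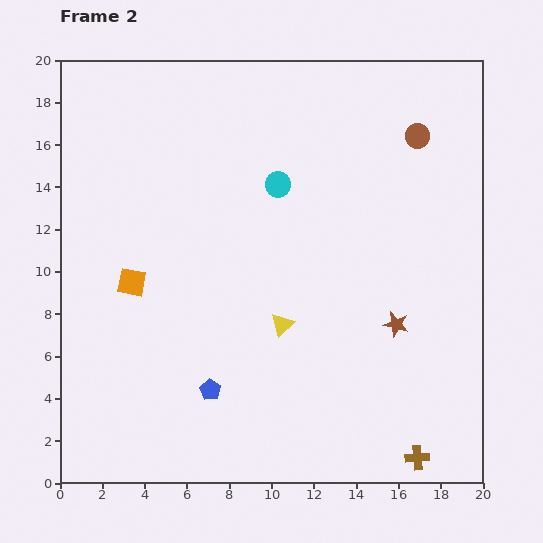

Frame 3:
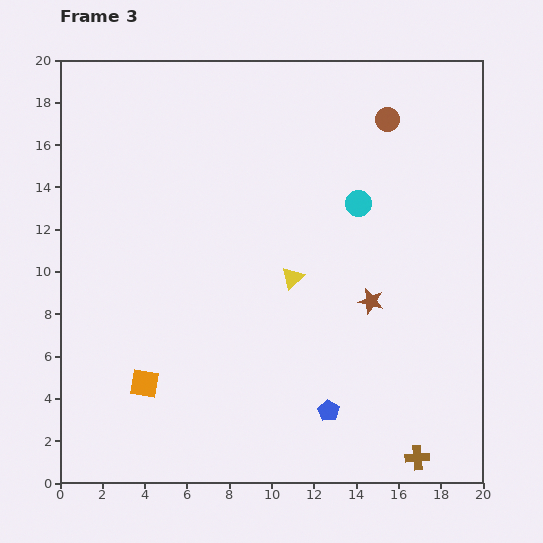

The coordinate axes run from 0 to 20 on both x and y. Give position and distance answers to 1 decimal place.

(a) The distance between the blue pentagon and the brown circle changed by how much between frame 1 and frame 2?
-4.1

Distance in frame 1: 19.6. Distance in frame 2: 15.5.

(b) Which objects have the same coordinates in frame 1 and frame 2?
the brown cross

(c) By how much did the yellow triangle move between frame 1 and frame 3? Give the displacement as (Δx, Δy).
(1.1, 4.3)

The yellow triangle was at (9.9, 5.4) in frame 1 and (11.0, 9.7) in frame 3.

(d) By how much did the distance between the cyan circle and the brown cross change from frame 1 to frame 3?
-5.0

Distance in frame 1: 17.3. Distance in frame 3: 12.3.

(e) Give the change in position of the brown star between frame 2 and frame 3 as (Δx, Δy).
(-1.2, 1.1)

The brown star was at (15.9, 7.5) in frame 2 and (14.7, 8.6) in frame 3.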